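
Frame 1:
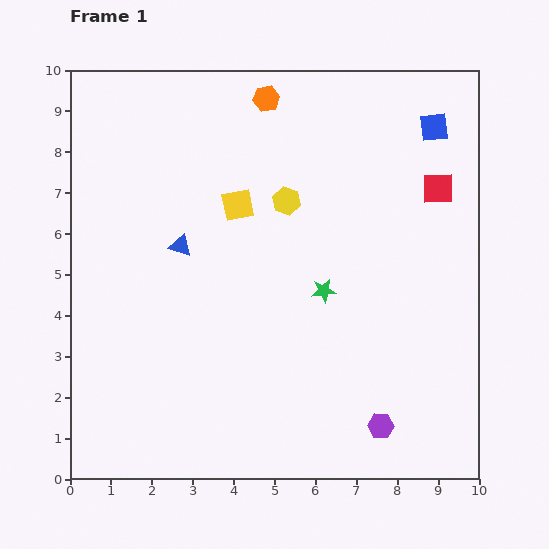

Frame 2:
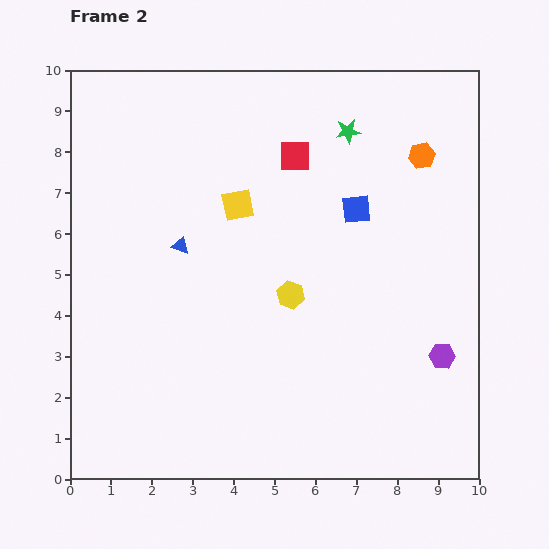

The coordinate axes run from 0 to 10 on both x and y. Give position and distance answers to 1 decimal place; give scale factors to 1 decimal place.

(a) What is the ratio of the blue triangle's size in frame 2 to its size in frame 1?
0.8×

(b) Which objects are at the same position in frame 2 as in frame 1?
the yellow square, the blue triangle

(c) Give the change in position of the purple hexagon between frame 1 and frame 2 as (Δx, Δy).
(1.5, 1.7)

The purple hexagon was at (7.6, 1.3) in frame 1 and (9.1, 3.0) in frame 2.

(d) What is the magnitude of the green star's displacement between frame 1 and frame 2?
3.9

The green star moved from (6.2, 4.6) to (6.8, 8.5), a distance of √(0.6² + 3.9²) ≈ 3.9.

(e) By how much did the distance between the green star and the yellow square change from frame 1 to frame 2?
+0.2

Distance in frame 1: 3.0. Distance in frame 2: 3.2.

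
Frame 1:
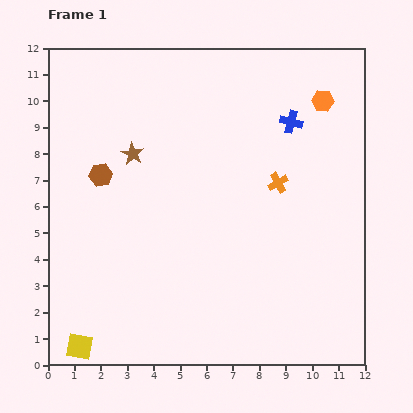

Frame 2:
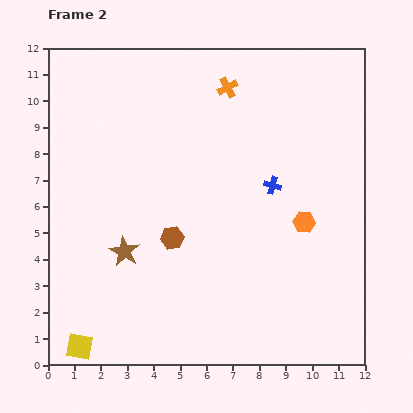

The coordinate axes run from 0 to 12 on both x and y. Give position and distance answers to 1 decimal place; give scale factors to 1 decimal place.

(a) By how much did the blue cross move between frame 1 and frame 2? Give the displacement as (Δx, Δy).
(-0.7, -2.4)

The blue cross was at (9.2, 9.2) in frame 1 and (8.5, 6.8) in frame 2.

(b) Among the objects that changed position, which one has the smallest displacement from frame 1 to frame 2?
the blue cross

(moved 2.5)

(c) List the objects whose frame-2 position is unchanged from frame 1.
the yellow square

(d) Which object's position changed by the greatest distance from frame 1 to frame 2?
the orange hexagon

(moved 4.7; next 4.1)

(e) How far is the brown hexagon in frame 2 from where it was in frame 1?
3.6

The brown hexagon moved from (2.0, 7.2) to (4.7, 4.8), a distance of √(2.7² + 2.4²) ≈ 3.6.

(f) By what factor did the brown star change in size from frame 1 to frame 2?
1.3×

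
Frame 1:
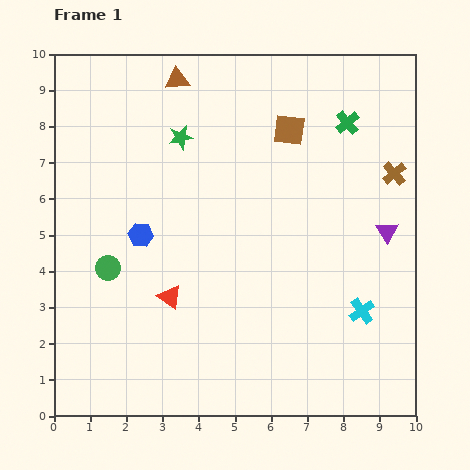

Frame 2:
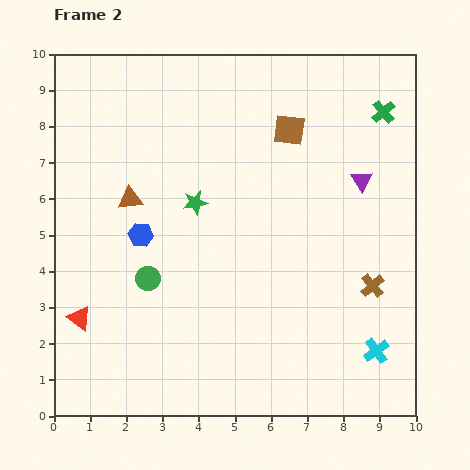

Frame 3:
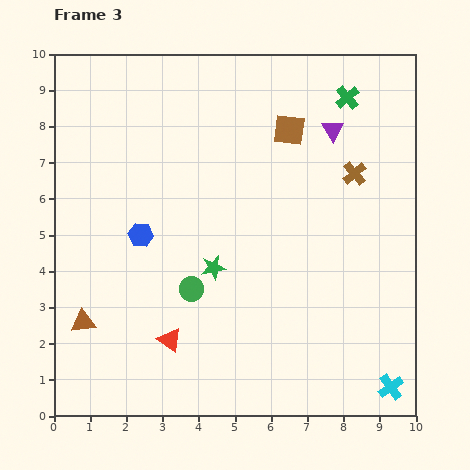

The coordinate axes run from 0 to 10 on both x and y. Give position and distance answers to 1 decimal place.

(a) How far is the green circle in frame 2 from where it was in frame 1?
1.1

The green circle moved from (1.5, 4.1) to (2.6, 3.8), a distance of √(1.1² + 0.3²) ≈ 1.1.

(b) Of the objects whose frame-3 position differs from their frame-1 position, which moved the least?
the green cross

(moved 0.7)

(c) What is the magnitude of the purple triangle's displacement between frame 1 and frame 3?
3.2

The purple triangle moved from (9.2, 5.1) to (7.7, 7.9), a distance of √(1.5² + 2.8²) ≈ 3.2.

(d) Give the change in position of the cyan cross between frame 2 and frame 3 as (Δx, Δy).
(0.4, -1.0)

The cyan cross was at (8.9, 1.8) in frame 2 and (9.3, 0.8) in frame 3.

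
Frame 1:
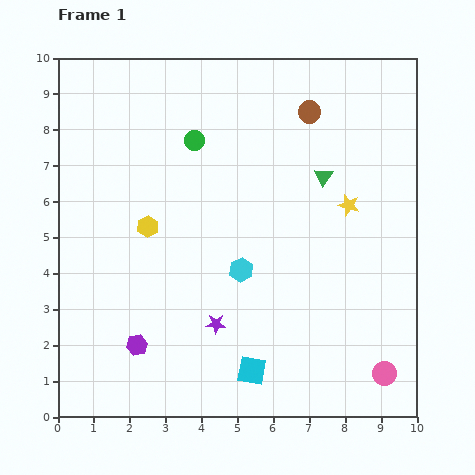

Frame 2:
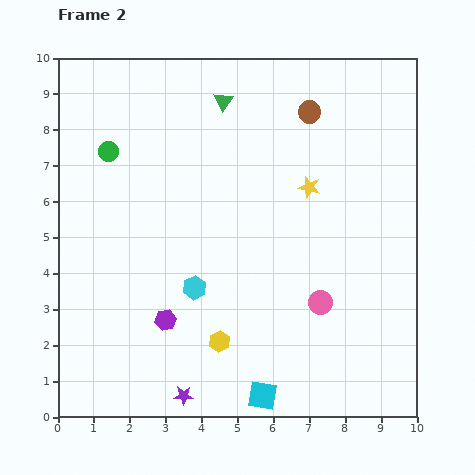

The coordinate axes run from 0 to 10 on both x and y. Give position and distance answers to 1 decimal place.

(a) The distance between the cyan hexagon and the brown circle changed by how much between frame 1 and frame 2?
+1.1

Distance in frame 1: 4.8. Distance in frame 2: 5.9.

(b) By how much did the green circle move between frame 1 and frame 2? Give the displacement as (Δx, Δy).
(-2.4, -0.3)

The green circle was at (3.8, 7.7) in frame 1 and (1.4, 7.4) in frame 2.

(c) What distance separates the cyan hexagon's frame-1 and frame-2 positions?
1.4

The cyan hexagon moved from (5.1, 4.1) to (3.8, 3.6), a distance of √(1.3² + 0.5²) ≈ 1.4.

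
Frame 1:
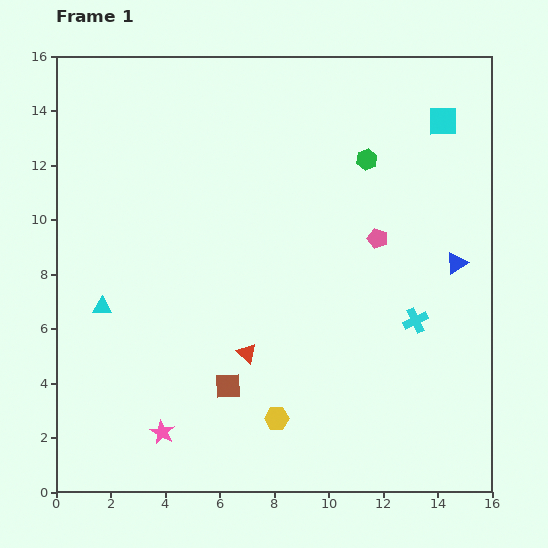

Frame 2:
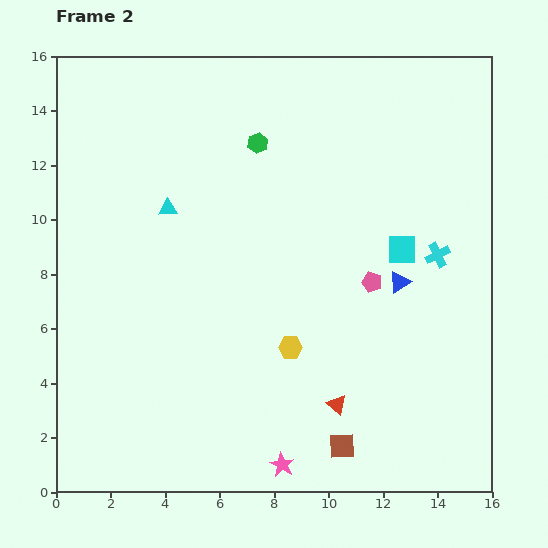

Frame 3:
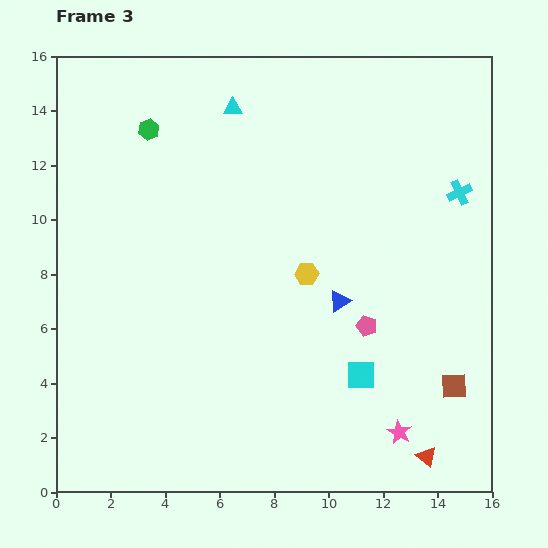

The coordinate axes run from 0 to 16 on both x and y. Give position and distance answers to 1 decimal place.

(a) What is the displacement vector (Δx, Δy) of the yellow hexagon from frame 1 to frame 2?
(0.5, 2.6)

The yellow hexagon was at (8.1, 2.7) in frame 1 and (8.6, 5.3) in frame 2.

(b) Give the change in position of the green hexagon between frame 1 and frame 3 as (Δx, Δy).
(-8.0, 1.1)

The green hexagon was at (11.4, 12.2) in frame 1 and (3.4, 13.3) in frame 3.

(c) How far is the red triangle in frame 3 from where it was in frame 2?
3.8

The red triangle moved from (10.3, 3.2) to (13.6, 1.3), a distance of √(3.3² + 1.9²) ≈ 3.8.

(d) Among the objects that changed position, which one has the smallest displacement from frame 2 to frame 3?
the pink pentagon

(moved 1.6)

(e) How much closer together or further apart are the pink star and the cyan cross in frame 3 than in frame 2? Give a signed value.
-0.5

Distance in frame 2: 9.6. Distance in frame 3: 9.1.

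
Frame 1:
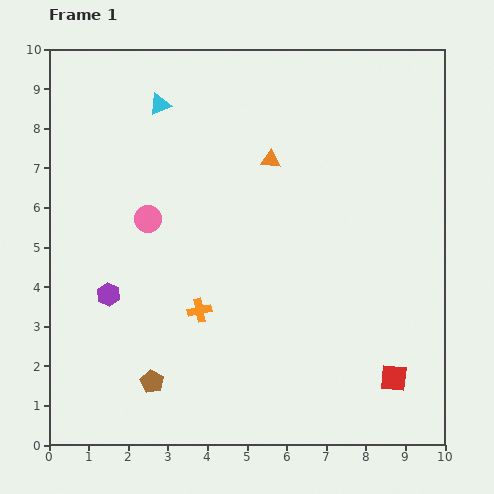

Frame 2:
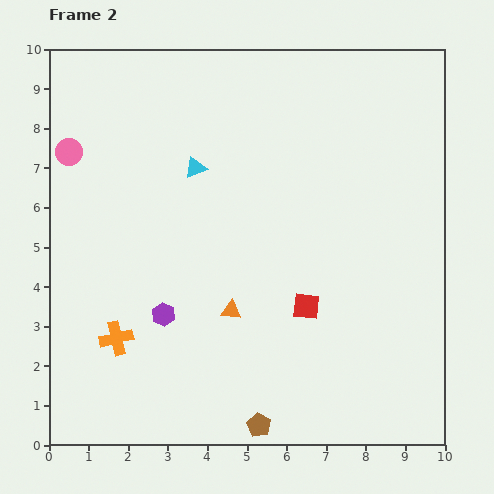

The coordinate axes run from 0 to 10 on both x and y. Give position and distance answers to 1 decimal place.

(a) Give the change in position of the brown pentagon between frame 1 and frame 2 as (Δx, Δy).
(2.7, -1.1)

The brown pentagon was at (2.6, 1.6) in frame 1 and (5.3, 0.5) in frame 2.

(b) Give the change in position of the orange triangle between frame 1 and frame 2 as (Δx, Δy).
(-1.0, -3.8)

The orange triangle was at (5.6, 7.2) in frame 1 and (4.6, 3.4) in frame 2.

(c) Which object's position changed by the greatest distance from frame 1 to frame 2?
the orange triangle

(moved 3.9; next 2.9)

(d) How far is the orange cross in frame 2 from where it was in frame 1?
2.2

The orange cross moved from (3.8, 3.4) to (1.7, 2.7), a distance of √(2.1² + 0.7²) ≈ 2.2.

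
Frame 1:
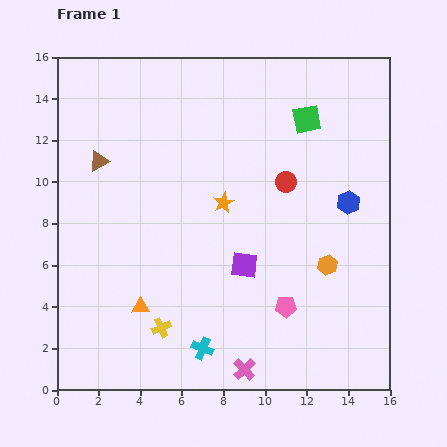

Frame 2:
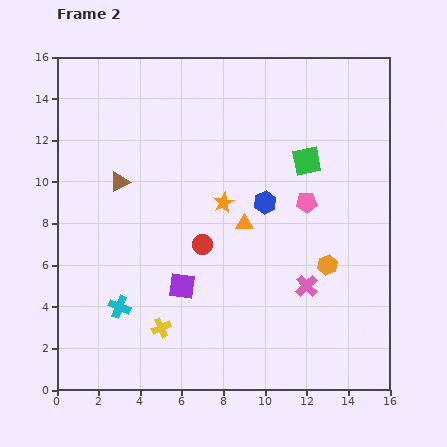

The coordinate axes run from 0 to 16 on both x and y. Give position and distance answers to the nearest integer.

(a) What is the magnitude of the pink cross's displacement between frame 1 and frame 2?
5

The pink cross moved from (9, 1) to (12, 5), a distance of √(3² + 4²) ≈ 5.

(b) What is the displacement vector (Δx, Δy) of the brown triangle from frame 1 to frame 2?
(1, -1)

The brown triangle was at (2, 11) in frame 1 and (3, 10) in frame 2.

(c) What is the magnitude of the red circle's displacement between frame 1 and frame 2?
5

The red circle moved from (11, 10) to (7, 7), a distance of √(4² + 3²) ≈ 5.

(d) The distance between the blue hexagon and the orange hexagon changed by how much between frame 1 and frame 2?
+1

Distance in frame 1: 3. Distance in frame 2: 4.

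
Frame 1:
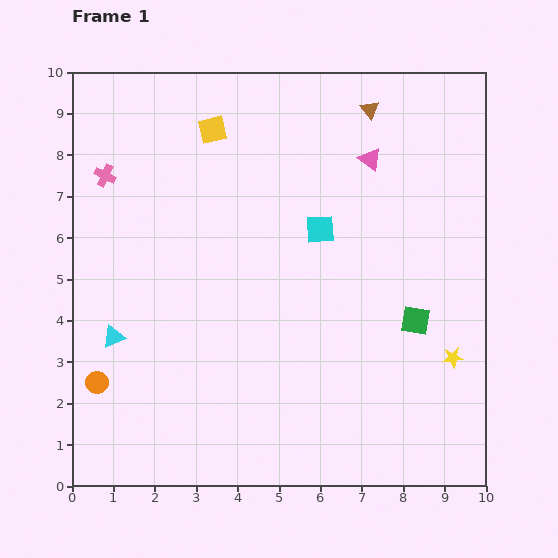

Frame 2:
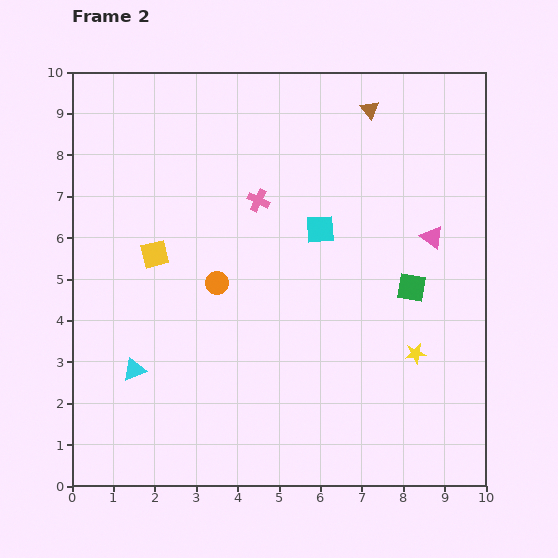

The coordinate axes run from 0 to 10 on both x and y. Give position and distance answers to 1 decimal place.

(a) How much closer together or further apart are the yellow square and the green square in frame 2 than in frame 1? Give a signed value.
-0.4

Distance in frame 1: 6.7. Distance in frame 2: 6.3.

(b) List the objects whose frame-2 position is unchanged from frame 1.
the cyan square, the brown triangle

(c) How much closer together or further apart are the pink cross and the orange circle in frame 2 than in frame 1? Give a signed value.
-2.8

Distance in frame 1: 5.0. Distance in frame 2: 2.2.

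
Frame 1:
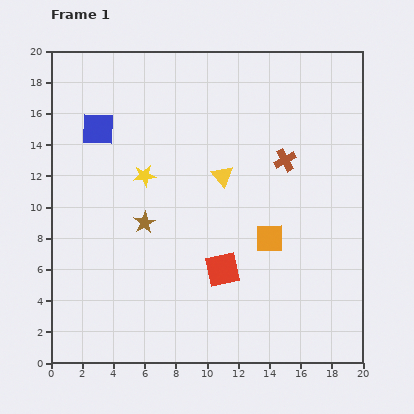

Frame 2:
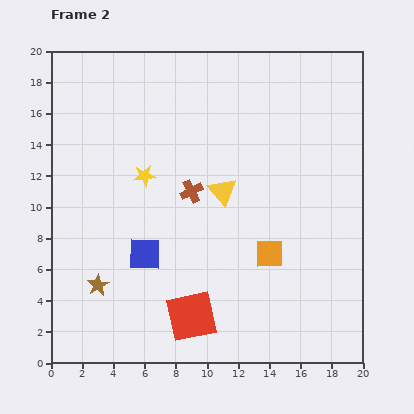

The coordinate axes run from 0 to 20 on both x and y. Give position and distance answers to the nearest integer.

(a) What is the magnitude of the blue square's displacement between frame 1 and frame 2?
9

The blue square moved from (3, 15) to (6, 7), a distance of √(3² + 8²) ≈ 9.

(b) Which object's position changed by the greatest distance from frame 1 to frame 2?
the blue square

(moved 9; next 6)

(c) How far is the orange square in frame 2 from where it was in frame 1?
1

The orange square moved from (14, 8) to (14, 7), a distance of √(0² + 1²) ≈ 1.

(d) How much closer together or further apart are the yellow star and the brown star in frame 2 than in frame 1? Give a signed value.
+5

Distance in frame 1: 3. Distance in frame 2: 8.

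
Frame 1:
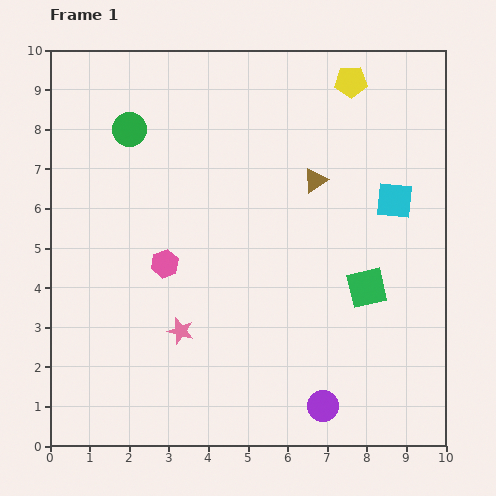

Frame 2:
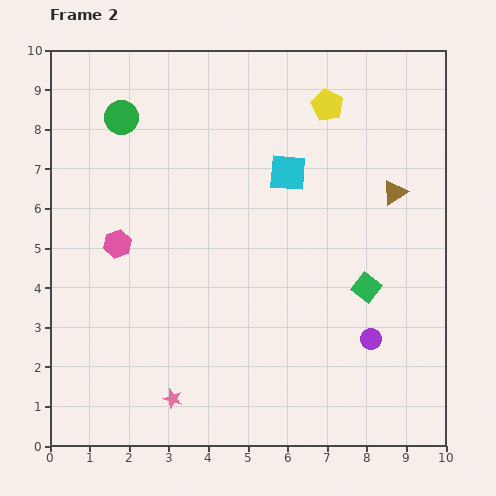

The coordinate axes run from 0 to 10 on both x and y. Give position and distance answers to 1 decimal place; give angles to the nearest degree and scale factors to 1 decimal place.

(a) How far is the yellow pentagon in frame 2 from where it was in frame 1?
0.8

The yellow pentagon moved from (7.6, 9.2) to (7.0, 8.6), a distance of √(0.6² + 0.6²) ≈ 0.8.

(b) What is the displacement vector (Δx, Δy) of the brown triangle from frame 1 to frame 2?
(2.0, -0.3)

The brown triangle was at (6.7, 6.7) in frame 1 and (8.7, 6.4) in frame 2.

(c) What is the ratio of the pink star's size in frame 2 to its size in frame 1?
0.7×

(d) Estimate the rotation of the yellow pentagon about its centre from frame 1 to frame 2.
28° clockwise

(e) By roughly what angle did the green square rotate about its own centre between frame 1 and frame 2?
39° counter-clockwise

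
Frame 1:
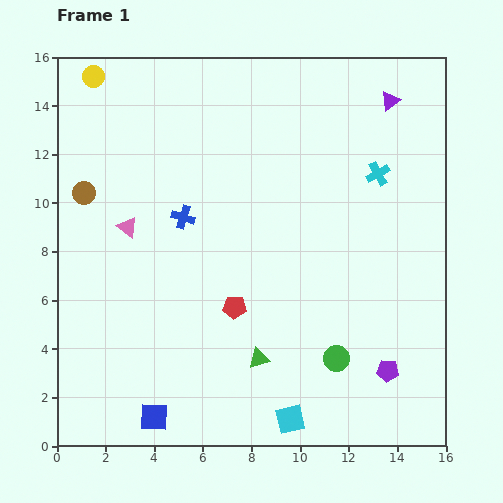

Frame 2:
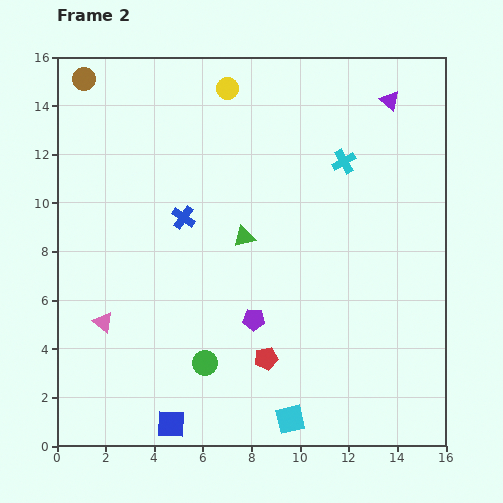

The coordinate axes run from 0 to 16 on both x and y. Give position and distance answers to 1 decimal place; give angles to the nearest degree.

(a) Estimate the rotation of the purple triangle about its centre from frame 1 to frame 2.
43° counter-clockwise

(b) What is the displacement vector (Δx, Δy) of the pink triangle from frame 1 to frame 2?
(-1.0, -3.9)

The pink triangle was at (2.9, 9.0) in frame 1 and (1.9, 5.1) in frame 2.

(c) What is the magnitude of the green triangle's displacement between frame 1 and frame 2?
5.0

The green triangle moved from (8.3, 3.6) to (7.7, 8.6), a distance of √(0.6² + 5.0²) ≈ 5.0.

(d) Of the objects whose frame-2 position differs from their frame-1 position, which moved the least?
the blue square

(moved 0.8)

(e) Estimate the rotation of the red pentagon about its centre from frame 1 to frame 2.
15° counter-clockwise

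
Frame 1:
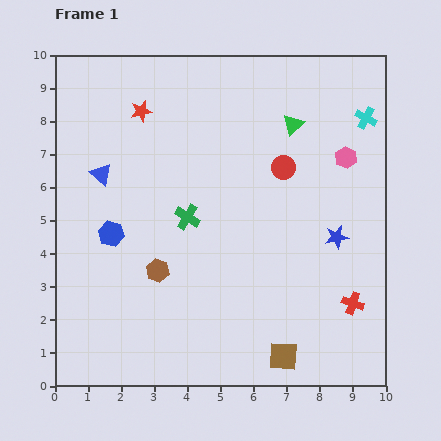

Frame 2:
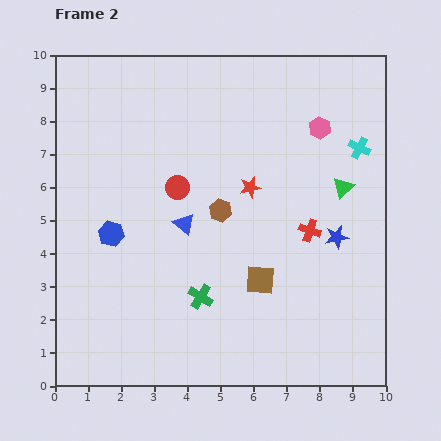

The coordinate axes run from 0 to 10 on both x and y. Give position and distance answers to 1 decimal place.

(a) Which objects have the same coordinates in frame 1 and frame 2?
the blue hexagon, the blue star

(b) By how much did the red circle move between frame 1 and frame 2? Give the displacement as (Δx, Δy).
(-3.2, -0.6)

The red circle was at (6.9, 6.6) in frame 1 and (3.7, 6.0) in frame 2.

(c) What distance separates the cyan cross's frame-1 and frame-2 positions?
0.9

The cyan cross moved from (9.4, 8.1) to (9.2, 7.2), a distance of √(0.2² + 0.9²) ≈ 0.9.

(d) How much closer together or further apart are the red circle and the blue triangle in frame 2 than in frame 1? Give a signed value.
-4.4

Distance in frame 1: 5.5. Distance in frame 2: 1.1.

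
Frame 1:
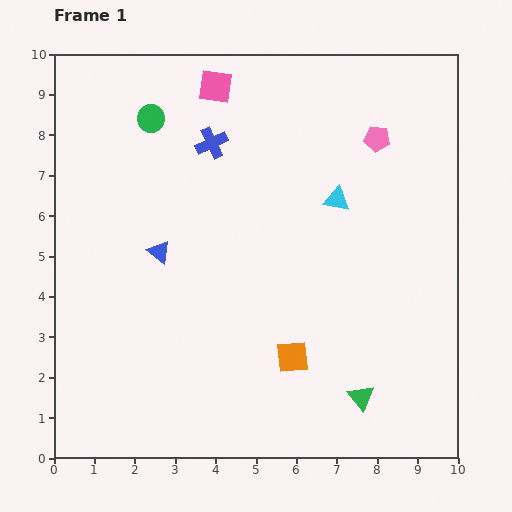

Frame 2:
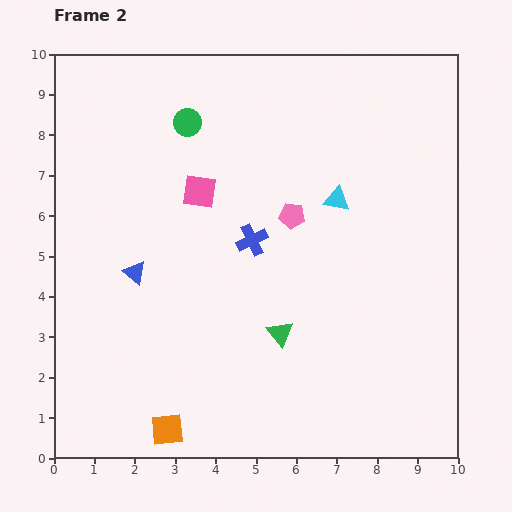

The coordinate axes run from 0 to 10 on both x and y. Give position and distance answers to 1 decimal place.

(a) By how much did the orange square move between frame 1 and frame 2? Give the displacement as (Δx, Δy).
(-3.1, -1.8)

The orange square was at (5.9, 2.5) in frame 1 and (2.8, 0.7) in frame 2.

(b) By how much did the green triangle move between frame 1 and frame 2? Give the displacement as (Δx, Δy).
(-2.0, 1.6)

The green triangle was at (7.6, 1.5) in frame 1 and (5.6, 3.1) in frame 2.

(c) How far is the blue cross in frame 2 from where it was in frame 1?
2.6

The blue cross moved from (3.9, 7.8) to (4.9, 5.4), a distance of √(1.0² + 2.4²) ≈ 2.6.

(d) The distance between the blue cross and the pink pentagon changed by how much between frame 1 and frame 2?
-2.9

Distance in frame 1: 4.1. Distance in frame 2: 1.2.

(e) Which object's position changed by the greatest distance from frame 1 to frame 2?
the orange square

(moved 3.6; next 2.8)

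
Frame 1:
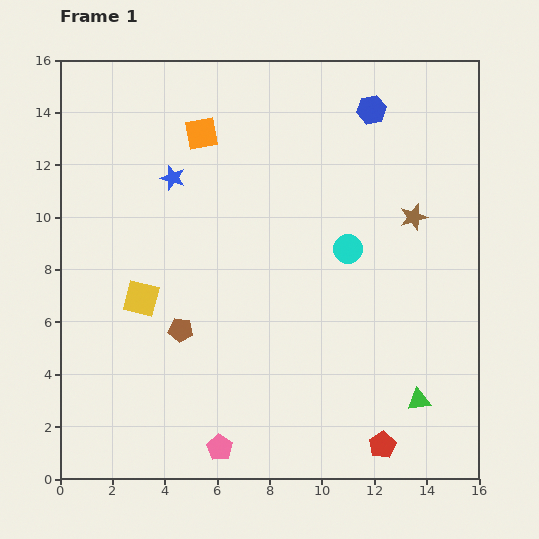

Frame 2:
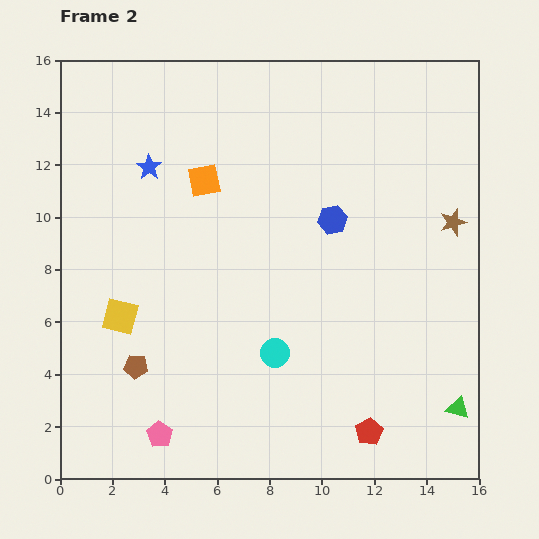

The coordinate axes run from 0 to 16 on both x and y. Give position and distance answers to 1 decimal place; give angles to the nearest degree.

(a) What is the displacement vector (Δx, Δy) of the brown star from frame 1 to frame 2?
(1.5, -0.2)

The brown star was at (13.5, 10.0) in frame 1 and (15.0, 9.8) in frame 2.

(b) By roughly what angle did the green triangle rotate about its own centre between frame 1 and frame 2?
23° clockwise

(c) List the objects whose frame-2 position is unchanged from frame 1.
none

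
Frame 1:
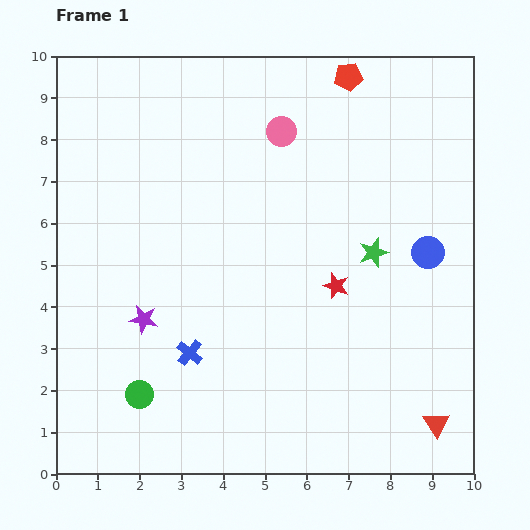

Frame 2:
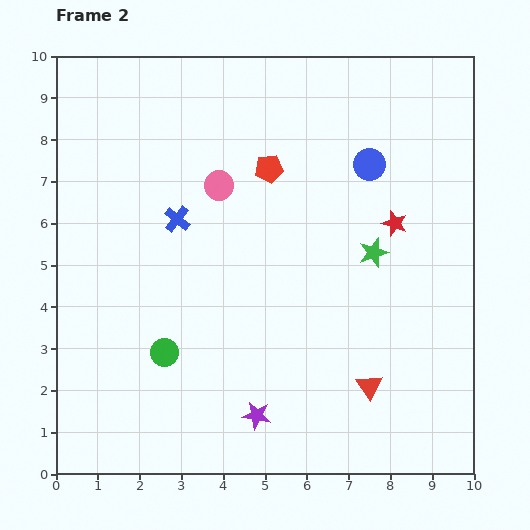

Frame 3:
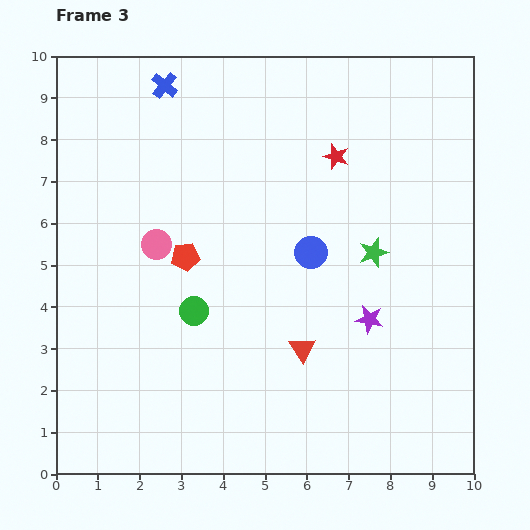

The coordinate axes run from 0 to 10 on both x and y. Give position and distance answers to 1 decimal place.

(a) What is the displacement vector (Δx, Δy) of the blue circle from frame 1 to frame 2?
(-1.4, 2.1)

The blue circle was at (8.9, 5.3) in frame 1 and (7.5, 7.4) in frame 2.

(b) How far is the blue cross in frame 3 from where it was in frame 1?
6.4

The blue cross moved from (3.2, 2.9) to (2.6, 9.3), a distance of √(0.6² + 6.4²) ≈ 6.4.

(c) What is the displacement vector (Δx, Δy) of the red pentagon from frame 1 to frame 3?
(-3.9, -4.3)

The red pentagon was at (7.0, 9.5) in frame 1 and (3.1, 5.2) in frame 3.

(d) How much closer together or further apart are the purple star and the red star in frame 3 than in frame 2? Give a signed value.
-1.7

Distance in frame 2: 5.7. Distance in frame 3: 4.0.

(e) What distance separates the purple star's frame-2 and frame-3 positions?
3.5

The purple star moved from (4.8, 1.4) to (7.5, 3.7), a distance of √(2.7² + 2.3²) ≈ 3.5.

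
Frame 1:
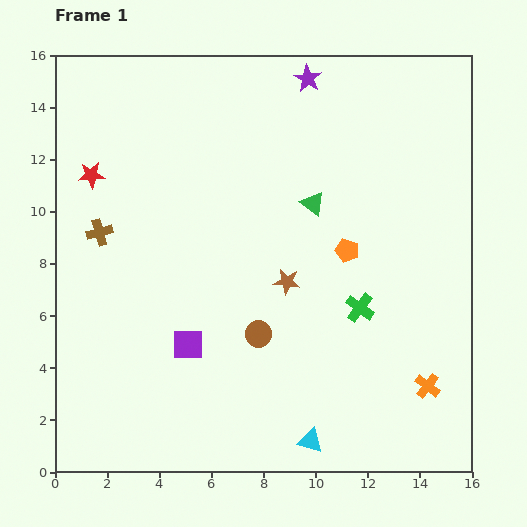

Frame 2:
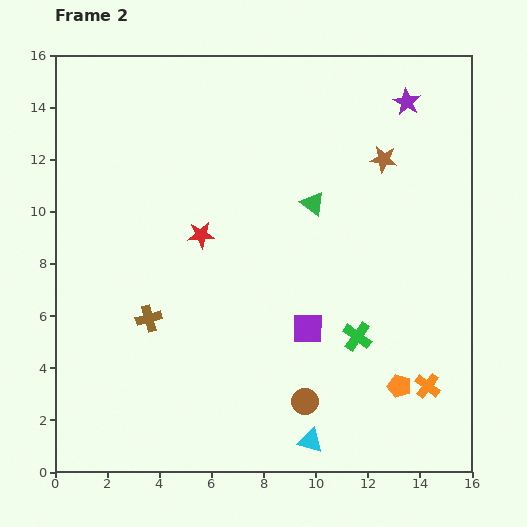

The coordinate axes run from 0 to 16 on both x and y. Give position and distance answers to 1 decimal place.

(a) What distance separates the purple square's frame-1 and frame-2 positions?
4.6

The purple square moved from (5.1, 4.9) to (9.7, 5.5), a distance of √(4.6² + 0.6²) ≈ 4.6.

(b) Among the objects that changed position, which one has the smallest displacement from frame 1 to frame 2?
the green cross

(moved 1.1)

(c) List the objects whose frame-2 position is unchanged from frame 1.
the orange cross, the green triangle, the cyan triangle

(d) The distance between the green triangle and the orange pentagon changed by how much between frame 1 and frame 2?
+5.5

Distance in frame 1: 2.2. Distance in frame 2: 7.7.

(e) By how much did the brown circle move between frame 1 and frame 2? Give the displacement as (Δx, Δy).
(1.8, -2.6)

The brown circle was at (7.8, 5.3) in frame 1 and (9.6, 2.7) in frame 2.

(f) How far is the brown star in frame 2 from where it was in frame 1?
6.0

The brown star moved from (8.9, 7.3) to (12.6, 12.0), a distance of √(3.7² + 4.7²) ≈ 6.0.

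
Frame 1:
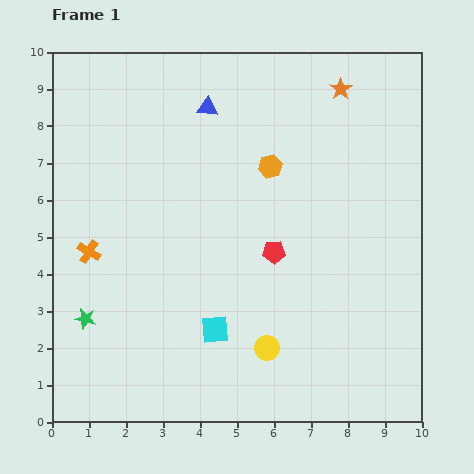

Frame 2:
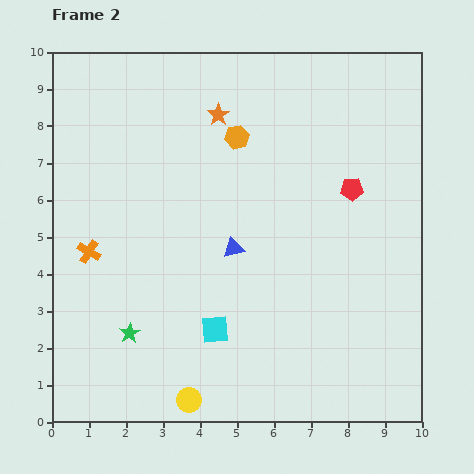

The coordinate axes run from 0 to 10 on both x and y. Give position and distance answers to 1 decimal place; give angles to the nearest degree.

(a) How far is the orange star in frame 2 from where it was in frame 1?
3.4

The orange star moved from (7.8, 9.0) to (4.5, 8.3), a distance of √(3.3² + 0.7²) ≈ 3.4.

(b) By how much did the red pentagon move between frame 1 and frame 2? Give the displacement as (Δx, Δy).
(2.1, 1.7)

The red pentagon was at (6.0, 4.6) in frame 1 and (8.1, 6.3) in frame 2.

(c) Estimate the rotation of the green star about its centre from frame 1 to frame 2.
29° clockwise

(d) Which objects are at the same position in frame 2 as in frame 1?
the orange cross, the cyan square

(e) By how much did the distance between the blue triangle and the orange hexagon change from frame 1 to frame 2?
+0.7

Distance in frame 1: 2.3. Distance in frame 2: 3.0.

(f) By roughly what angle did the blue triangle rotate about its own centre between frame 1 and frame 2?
19° counter-clockwise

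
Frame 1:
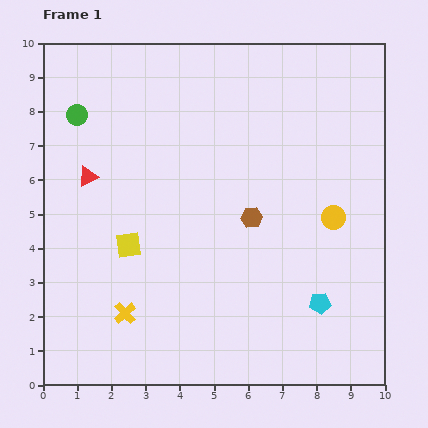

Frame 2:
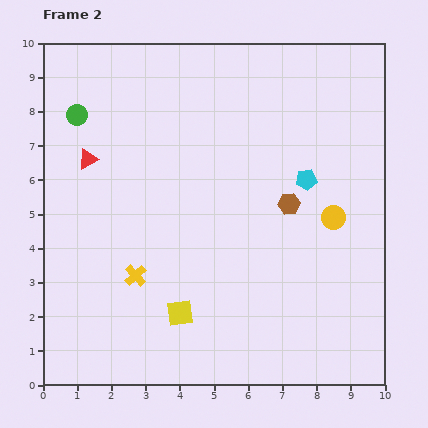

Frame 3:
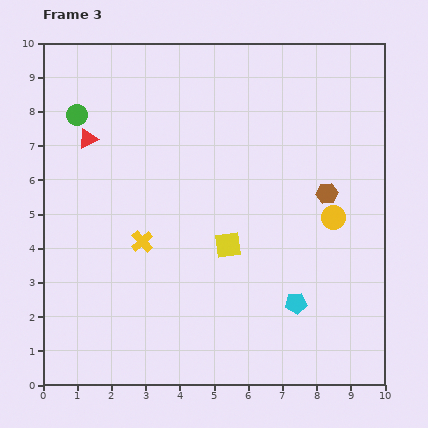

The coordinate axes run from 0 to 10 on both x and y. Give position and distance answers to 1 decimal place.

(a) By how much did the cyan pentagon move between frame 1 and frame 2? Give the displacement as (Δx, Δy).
(-0.4, 3.6)

The cyan pentagon was at (8.1, 2.4) in frame 1 and (7.7, 6.0) in frame 2.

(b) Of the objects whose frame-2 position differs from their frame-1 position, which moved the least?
the red triangle

(moved 0.5)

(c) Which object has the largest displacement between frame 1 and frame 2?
the cyan pentagon

(moved 3.6; next 2.5)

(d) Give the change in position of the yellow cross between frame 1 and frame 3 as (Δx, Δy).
(0.5, 2.1)

The yellow cross was at (2.4, 2.1) in frame 1 and (2.9, 4.2) in frame 3.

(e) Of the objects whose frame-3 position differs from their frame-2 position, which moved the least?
the red triangle

(moved 0.6)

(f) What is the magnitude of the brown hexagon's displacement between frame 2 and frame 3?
1.1

The brown hexagon moved from (7.2, 5.3) to (8.3, 5.6), a distance of √(1.1² + 0.3²) ≈ 1.1.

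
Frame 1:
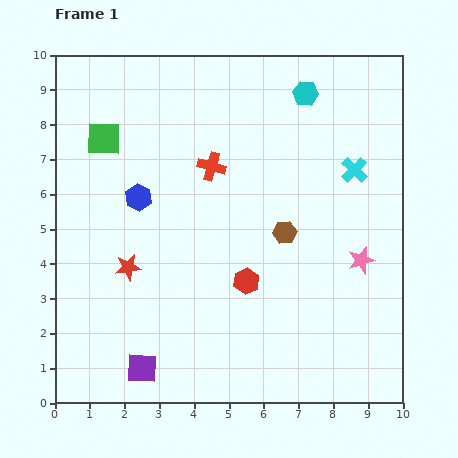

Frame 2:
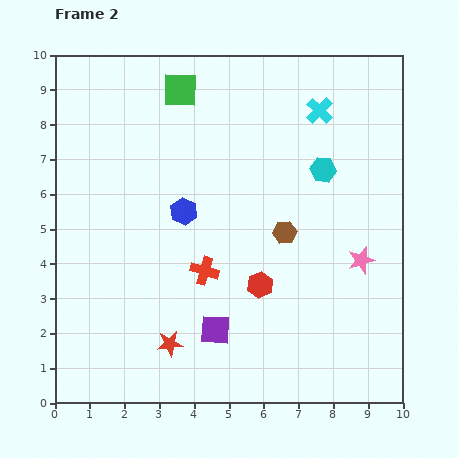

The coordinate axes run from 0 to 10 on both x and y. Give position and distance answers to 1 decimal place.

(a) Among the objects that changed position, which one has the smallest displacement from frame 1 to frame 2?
the red hexagon

(moved 0.4)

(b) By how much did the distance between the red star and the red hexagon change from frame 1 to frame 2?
-0.3

Distance in frame 1: 3.4. Distance in frame 2: 3.1.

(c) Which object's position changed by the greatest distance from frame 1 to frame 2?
the red cross

(moved 3.0; next 2.6)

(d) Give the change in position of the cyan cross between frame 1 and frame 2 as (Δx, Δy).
(-1.0, 1.7)

The cyan cross was at (8.6, 6.7) in frame 1 and (7.6, 8.4) in frame 2.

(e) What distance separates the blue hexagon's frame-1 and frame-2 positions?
1.4

The blue hexagon moved from (2.4, 5.9) to (3.7, 5.5), a distance of √(1.3² + 0.4²) ≈ 1.4.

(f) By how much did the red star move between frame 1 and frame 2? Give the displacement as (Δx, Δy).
(1.2, -2.2)

The red star was at (2.1, 3.9) in frame 1 and (3.3, 1.7) in frame 2.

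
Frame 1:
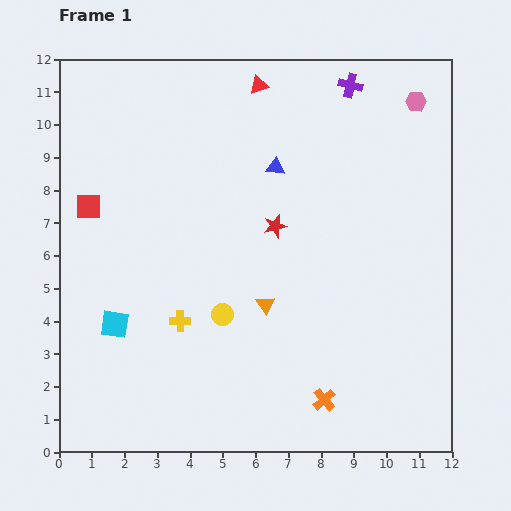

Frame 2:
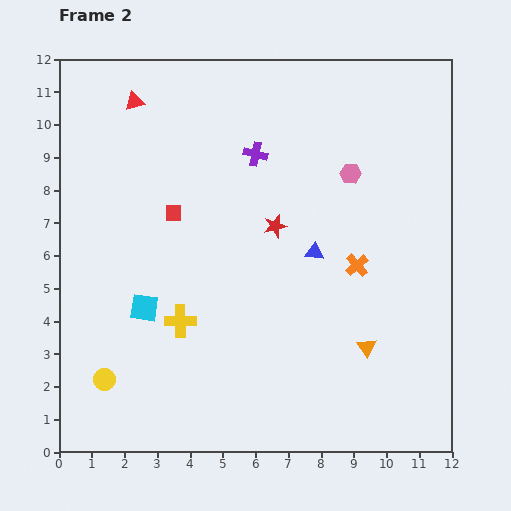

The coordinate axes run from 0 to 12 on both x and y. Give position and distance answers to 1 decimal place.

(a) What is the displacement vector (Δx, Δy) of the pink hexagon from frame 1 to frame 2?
(-2.0, -2.2)

The pink hexagon was at (10.9, 10.7) in frame 1 and (8.9, 8.5) in frame 2.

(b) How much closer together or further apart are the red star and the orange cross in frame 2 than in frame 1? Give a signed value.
-2.7

Distance in frame 1: 5.5. Distance in frame 2: 2.8.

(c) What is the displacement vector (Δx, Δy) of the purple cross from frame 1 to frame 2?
(-2.9, -2.1)

The purple cross was at (8.9, 11.2) in frame 1 and (6.0, 9.1) in frame 2.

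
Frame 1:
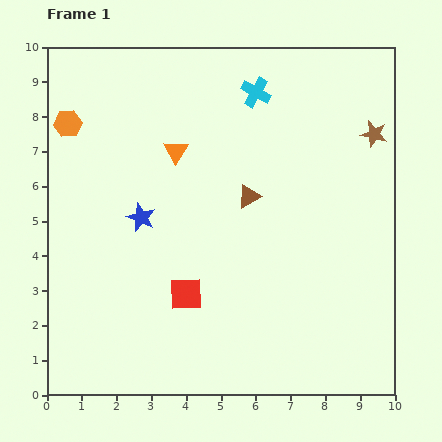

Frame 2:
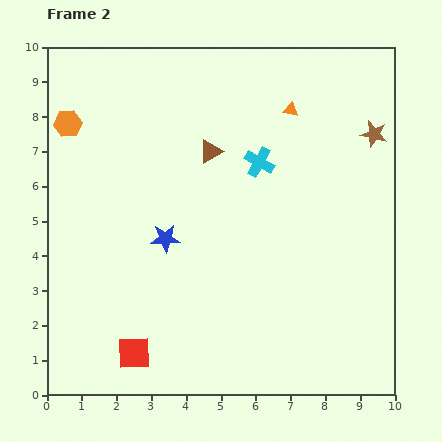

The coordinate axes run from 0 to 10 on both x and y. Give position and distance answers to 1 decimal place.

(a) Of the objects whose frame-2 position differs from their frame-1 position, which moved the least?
the blue star

(moved 0.9)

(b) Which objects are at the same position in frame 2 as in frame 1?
the orange hexagon, the brown star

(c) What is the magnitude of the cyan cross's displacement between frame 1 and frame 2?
2.0

The cyan cross moved from (6.0, 8.7) to (6.1, 6.7), a distance of √(0.1² + 2.0²) ≈ 2.0.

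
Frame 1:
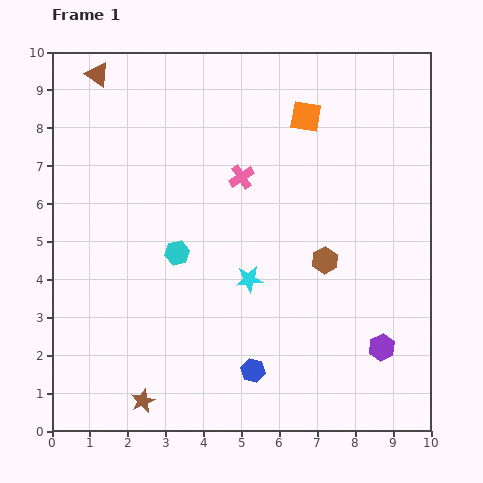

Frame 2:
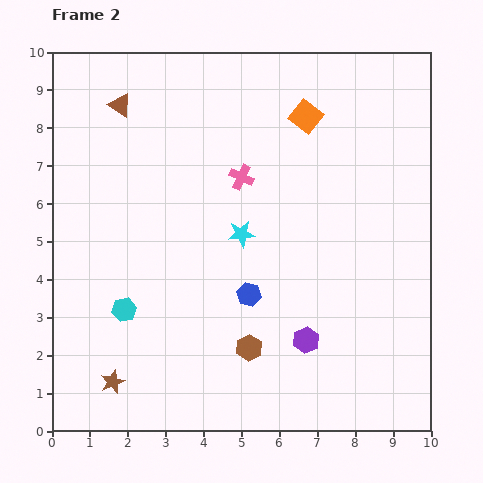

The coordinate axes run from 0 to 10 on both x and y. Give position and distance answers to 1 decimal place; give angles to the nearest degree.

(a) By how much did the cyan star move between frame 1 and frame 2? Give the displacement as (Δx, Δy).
(-0.2, 1.2)

The cyan star was at (5.2, 4.0) in frame 1 and (5.0, 5.2) in frame 2.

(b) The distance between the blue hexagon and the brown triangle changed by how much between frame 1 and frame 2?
-2.8

Distance in frame 1: 8.8. Distance in frame 2: 6.0.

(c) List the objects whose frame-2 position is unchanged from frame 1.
the pink cross, the orange square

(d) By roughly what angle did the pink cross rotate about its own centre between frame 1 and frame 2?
33° counter-clockwise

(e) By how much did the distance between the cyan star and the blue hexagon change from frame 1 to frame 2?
-0.8

Distance in frame 1: 2.4. Distance in frame 2: 1.6.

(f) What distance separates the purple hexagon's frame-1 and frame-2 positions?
2.0

The purple hexagon moved from (8.7, 2.2) to (6.7, 2.4), a distance of √(2.0² + 0.2²) ≈ 2.0.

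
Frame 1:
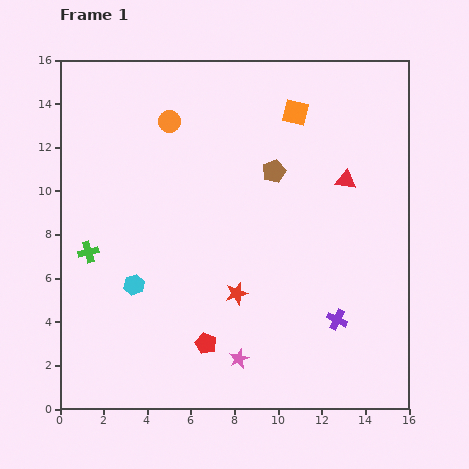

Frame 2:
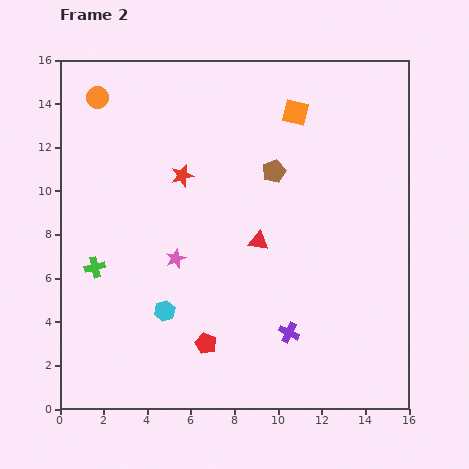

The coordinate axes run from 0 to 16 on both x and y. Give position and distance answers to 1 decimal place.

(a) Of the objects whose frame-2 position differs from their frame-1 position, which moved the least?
the green cross

(moved 0.8)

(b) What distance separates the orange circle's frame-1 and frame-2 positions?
3.5

The orange circle moved from (5.0, 13.2) to (1.7, 14.3), a distance of √(3.3² + 1.1²) ≈ 3.5.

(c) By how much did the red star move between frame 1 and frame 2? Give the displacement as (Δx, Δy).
(-2.5, 5.4)

The red star was at (8.1, 5.3) in frame 1 and (5.6, 10.7) in frame 2.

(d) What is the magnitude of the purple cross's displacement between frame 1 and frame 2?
2.3

The purple cross moved from (12.7, 4.1) to (10.5, 3.5), a distance of √(2.2² + 0.6²) ≈ 2.3.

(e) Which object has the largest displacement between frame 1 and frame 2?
the red star

(moved 6.0; next 5.4)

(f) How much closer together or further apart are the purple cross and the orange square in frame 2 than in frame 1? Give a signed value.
+0.4

Distance in frame 1: 9.7. Distance in frame 2: 10.1.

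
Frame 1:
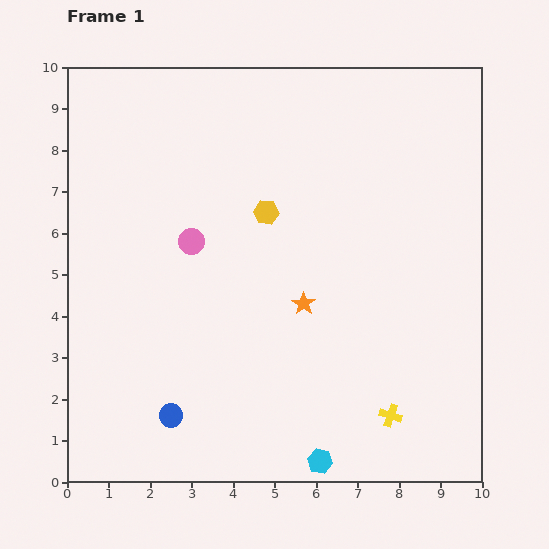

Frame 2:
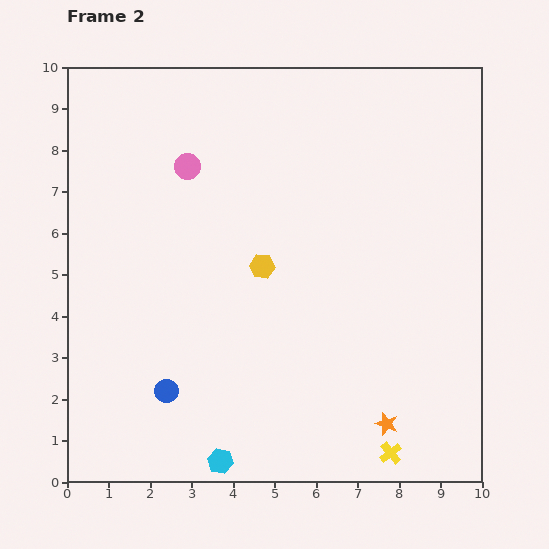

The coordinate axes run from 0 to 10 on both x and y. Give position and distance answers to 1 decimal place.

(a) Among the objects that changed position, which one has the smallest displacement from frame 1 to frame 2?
the blue circle

(moved 0.6)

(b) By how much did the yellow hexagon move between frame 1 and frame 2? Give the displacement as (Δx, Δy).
(-0.1, -1.3)

The yellow hexagon was at (4.8, 6.5) in frame 1 and (4.7, 5.2) in frame 2.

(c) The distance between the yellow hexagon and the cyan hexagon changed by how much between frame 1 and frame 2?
-1.3

Distance in frame 1: 6.1. Distance in frame 2: 4.8.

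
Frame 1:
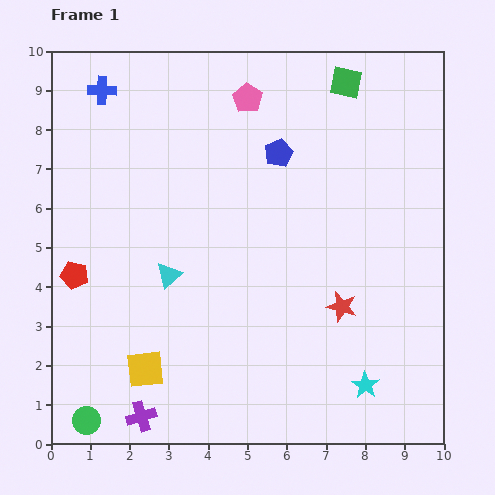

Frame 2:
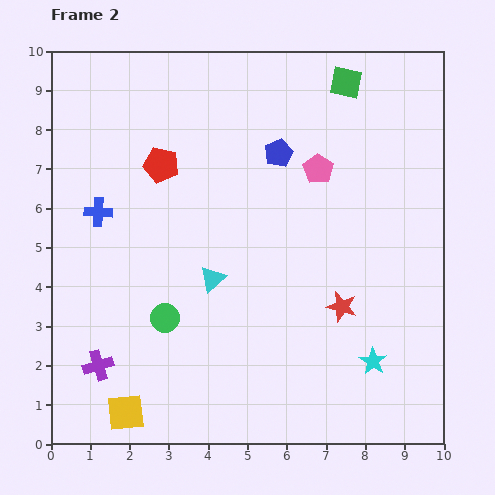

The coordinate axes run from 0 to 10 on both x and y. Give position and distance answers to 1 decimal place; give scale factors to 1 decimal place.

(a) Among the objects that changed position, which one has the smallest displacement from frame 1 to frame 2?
the cyan star

(moved 0.6)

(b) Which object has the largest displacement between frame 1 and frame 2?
the red pentagon

(moved 3.6; next 3.3)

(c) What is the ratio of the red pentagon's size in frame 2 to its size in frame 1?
1.3×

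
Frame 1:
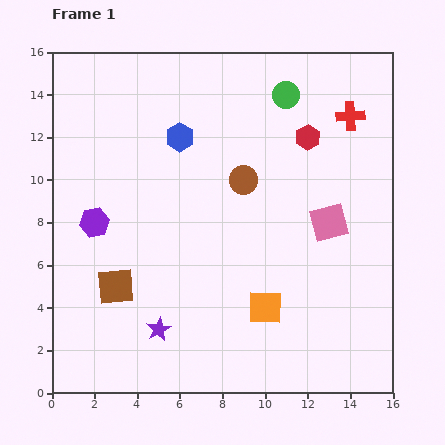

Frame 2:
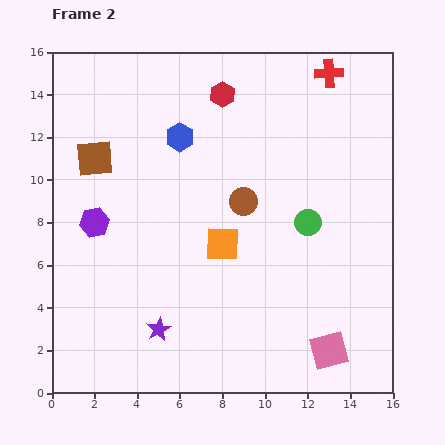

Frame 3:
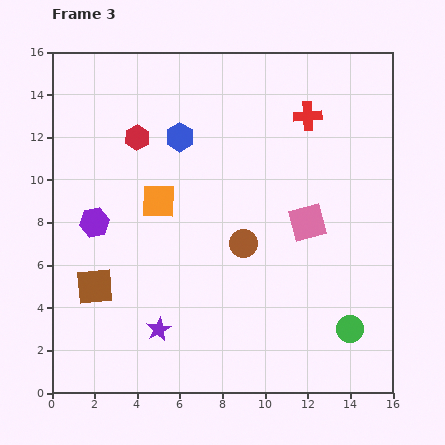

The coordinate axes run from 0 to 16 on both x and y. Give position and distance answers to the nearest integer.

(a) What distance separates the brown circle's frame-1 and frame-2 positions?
1

The brown circle moved from (9, 10) to (9, 9), a distance of √(0² + 1²) ≈ 1.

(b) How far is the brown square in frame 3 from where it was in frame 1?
1

The brown square moved from (3, 5) to (2, 5), a distance of √(1² + 0²) ≈ 1.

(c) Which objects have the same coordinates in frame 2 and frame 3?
the purple star, the blue hexagon, the purple hexagon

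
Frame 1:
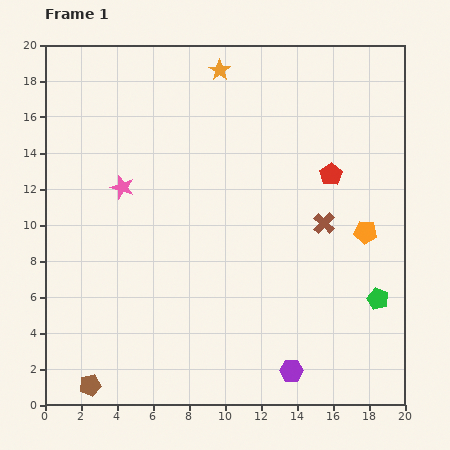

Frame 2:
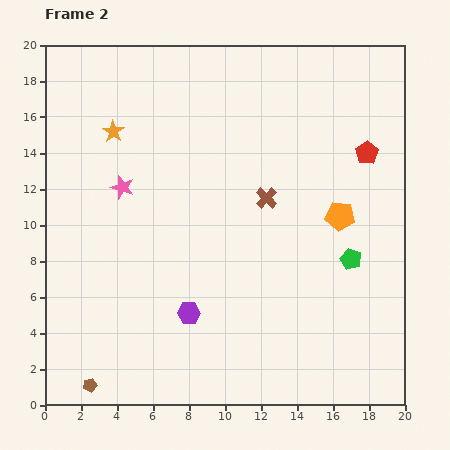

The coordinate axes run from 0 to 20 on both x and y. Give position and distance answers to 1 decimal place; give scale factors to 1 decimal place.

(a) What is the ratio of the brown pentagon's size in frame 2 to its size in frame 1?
0.6×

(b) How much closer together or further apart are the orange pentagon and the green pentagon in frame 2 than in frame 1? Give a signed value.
-1.3

Distance in frame 1: 3.8. Distance in frame 2: 2.5.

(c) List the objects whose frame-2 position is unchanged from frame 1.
the brown pentagon, the pink star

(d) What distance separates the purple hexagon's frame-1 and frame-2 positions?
6.5

The purple hexagon moved from (13.7, 1.9) to (8.0, 5.1), a distance of √(5.7² + 3.2²) ≈ 6.5.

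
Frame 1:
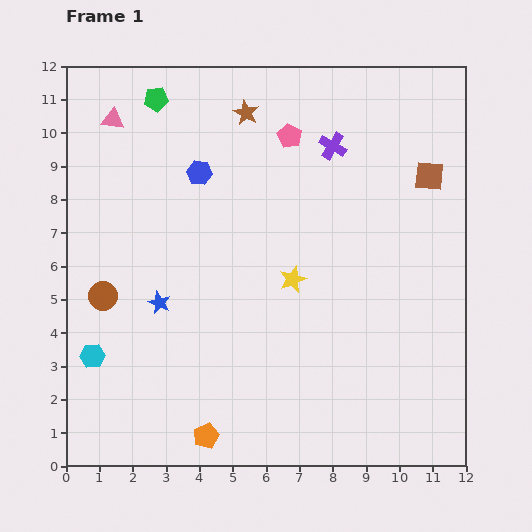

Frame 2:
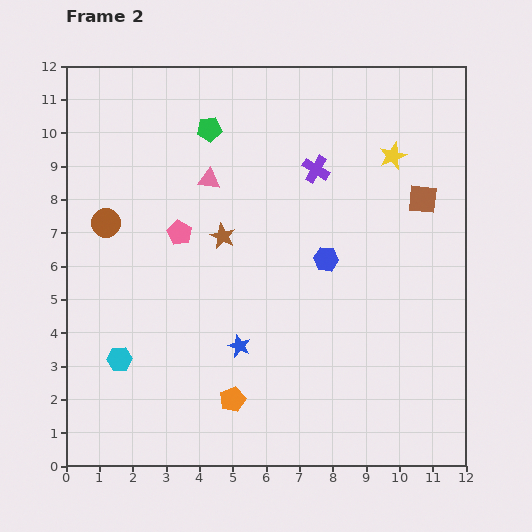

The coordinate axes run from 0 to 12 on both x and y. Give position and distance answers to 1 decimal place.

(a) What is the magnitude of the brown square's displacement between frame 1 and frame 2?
0.7

The brown square moved from (10.9, 8.7) to (10.7, 8.0), a distance of √(0.2² + 0.7²) ≈ 0.7.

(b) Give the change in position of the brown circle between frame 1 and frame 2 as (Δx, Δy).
(0.1, 2.2)

The brown circle was at (1.1, 5.1) in frame 1 and (1.2, 7.3) in frame 2.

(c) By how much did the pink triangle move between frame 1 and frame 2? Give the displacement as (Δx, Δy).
(2.9, -1.8)

The pink triangle was at (1.4, 10.4) in frame 1 and (4.3, 8.6) in frame 2.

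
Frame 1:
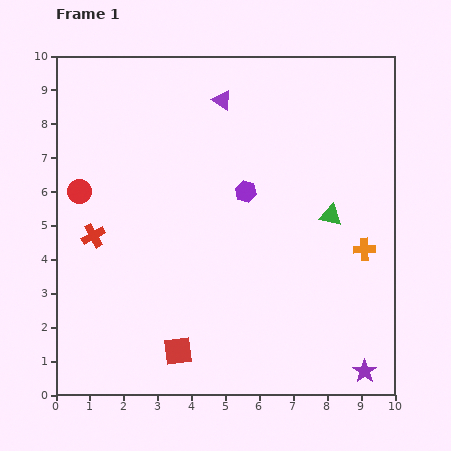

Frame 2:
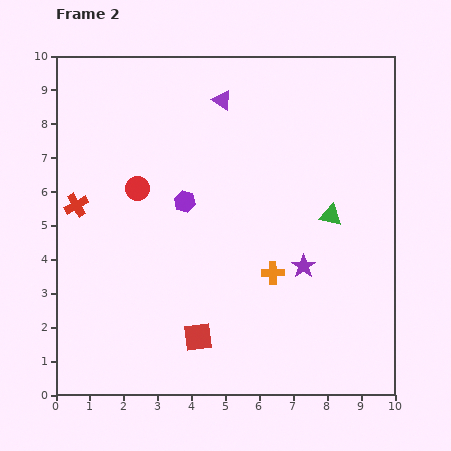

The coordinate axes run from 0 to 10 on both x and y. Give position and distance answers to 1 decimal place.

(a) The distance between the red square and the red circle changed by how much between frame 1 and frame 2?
-0.7

Distance in frame 1: 5.5. Distance in frame 2: 4.8.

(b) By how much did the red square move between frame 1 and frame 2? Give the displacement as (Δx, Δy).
(0.6, 0.4)

The red square was at (3.6, 1.3) in frame 1 and (4.2, 1.7) in frame 2.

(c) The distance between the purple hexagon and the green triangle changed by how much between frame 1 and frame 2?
+1.7

Distance in frame 1: 2.6. Distance in frame 2: 4.3.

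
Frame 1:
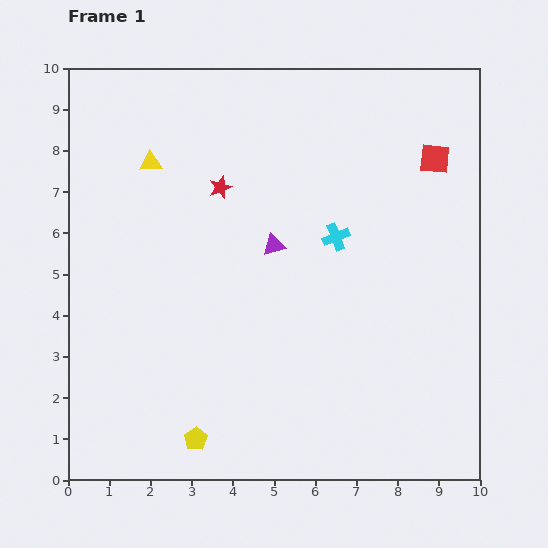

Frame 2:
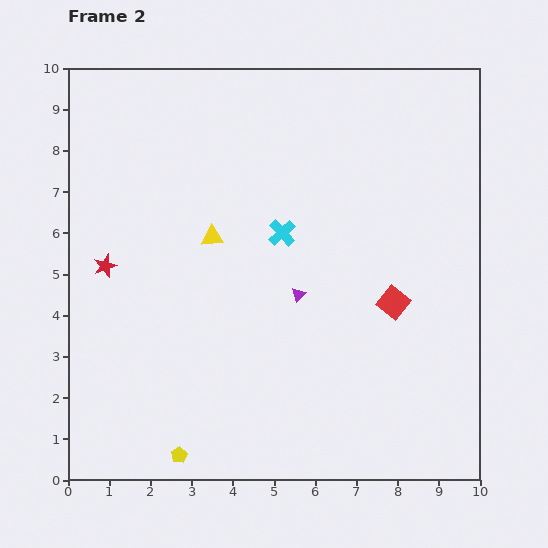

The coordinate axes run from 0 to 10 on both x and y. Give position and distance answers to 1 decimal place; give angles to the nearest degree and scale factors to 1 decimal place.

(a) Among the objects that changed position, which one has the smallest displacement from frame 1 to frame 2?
the yellow pentagon

(moved 0.6)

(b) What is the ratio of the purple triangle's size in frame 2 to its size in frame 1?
0.7×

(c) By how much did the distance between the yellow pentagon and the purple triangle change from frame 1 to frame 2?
-0.2

Distance in frame 1: 5.1. Distance in frame 2: 4.9.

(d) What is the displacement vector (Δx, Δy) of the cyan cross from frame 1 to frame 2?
(-1.3, 0.1)

The cyan cross was at (6.5, 5.9) in frame 1 and (5.2, 6.0) in frame 2.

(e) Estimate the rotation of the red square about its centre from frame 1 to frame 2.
33° clockwise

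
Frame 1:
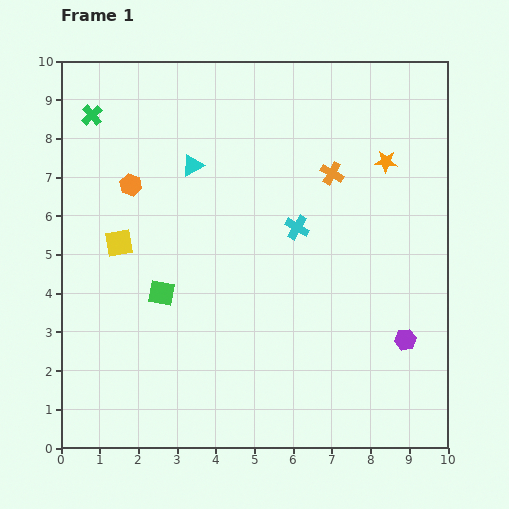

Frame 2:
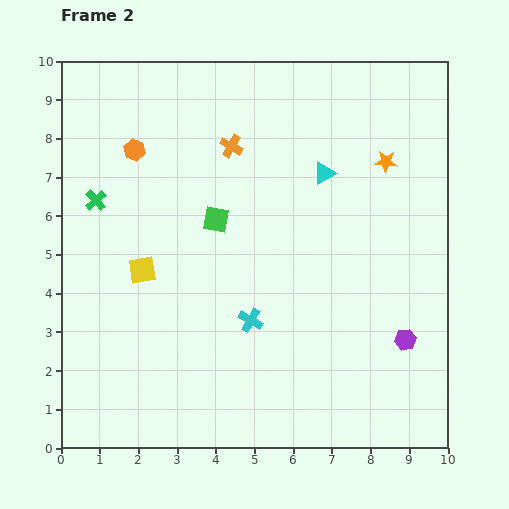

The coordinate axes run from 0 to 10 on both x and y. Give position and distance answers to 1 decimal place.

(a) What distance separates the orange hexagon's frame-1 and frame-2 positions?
0.9

The orange hexagon moved from (1.8, 6.8) to (1.9, 7.7), a distance of √(0.1² + 0.9²) ≈ 0.9.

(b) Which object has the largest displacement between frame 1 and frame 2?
the cyan triangle

(moved 3.4; next 2.7)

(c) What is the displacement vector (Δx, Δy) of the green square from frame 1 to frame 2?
(1.4, 1.9)

The green square was at (2.6, 4.0) in frame 1 and (4.0, 5.9) in frame 2.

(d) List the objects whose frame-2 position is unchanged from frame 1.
the orange star, the purple hexagon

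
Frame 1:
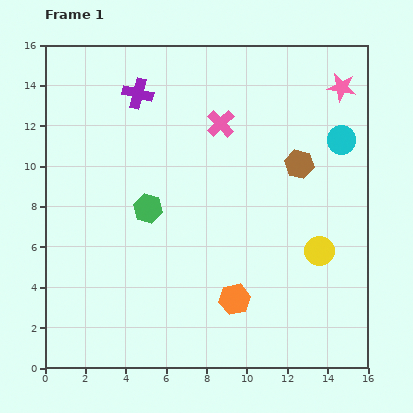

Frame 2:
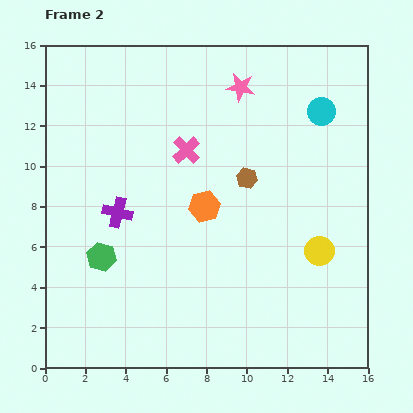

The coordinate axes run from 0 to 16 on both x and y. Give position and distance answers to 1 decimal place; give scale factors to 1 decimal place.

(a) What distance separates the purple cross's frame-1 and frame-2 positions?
6.0

The purple cross moved from (4.6, 13.6) to (3.6, 7.7), a distance of √(1.0² + 5.9²) ≈ 6.0.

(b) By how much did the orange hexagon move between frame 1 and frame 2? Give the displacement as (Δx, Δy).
(-1.5, 4.6)

The orange hexagon was at (9.4, 3.4) in frame 1 and (7.9, 8.0) in frame 2.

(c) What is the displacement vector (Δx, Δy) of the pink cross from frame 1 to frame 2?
(-1.7, -1.3)

The pink cross was at (8.7, 12.1) in frame 1 and (7.0, 10.8) in frame 2.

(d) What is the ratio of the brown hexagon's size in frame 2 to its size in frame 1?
0.7×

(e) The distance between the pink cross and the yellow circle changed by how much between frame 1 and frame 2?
+0.3

Distance in frame 1: 8.0. Distance in frame 2: 8.3.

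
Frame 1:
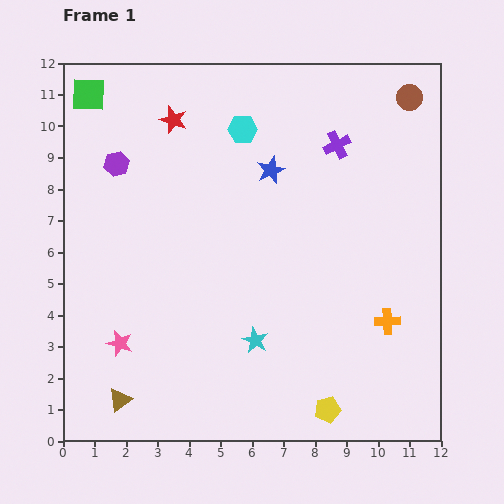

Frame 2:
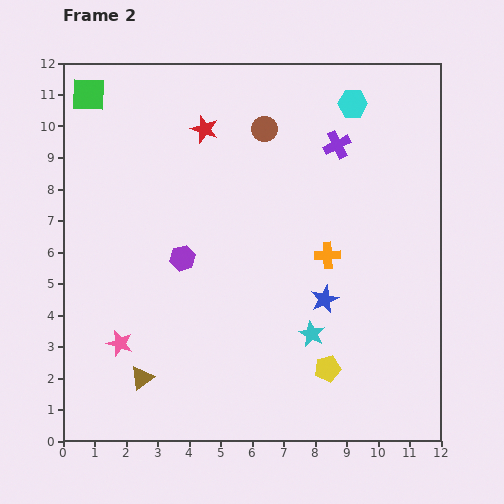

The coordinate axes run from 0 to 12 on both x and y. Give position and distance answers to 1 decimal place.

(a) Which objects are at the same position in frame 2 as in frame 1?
the purple cross, the pink star, the green square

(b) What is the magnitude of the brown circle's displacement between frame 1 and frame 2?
4.7

The brown circle moved from (11.0, 10.9) to (6.4, 9.9), a distance of √(4.6² + 1.0²) ≈ 4.7.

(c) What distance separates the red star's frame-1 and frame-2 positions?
1.0

The red star moved from (3.5, 10.2) to (4.5, 9.9), a distance of √(1.0² + 0.3²) ≈ 1.0.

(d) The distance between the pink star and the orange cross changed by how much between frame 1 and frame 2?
-1.3

Distance in frame 1: 8.5. Distance in frame 2: 7.2.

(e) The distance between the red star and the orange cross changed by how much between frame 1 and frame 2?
-3.7

Distance in frame 1: 9.3. Distance in frame 2: 5.6.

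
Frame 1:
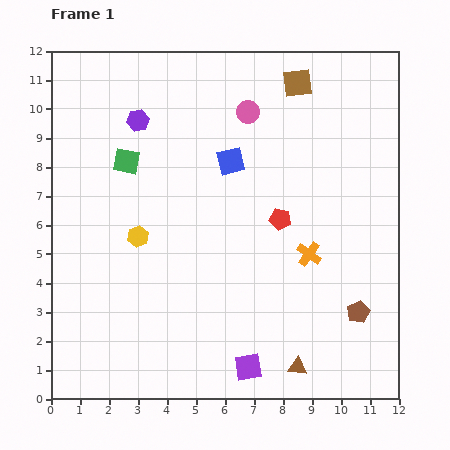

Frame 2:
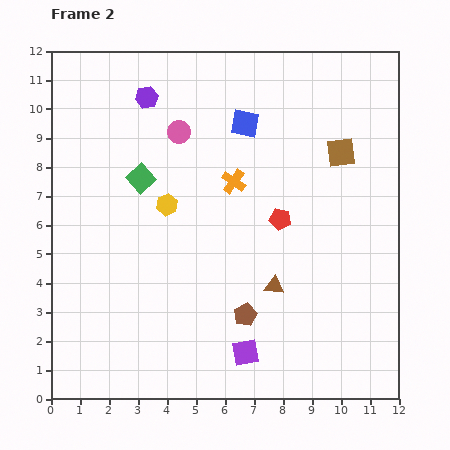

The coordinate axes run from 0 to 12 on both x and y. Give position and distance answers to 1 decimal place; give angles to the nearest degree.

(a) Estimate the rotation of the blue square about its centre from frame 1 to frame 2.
24° clockwise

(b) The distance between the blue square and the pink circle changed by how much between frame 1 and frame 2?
+0.5

Distance in frame 1: 1.8. Distance in frame 2: 2.3.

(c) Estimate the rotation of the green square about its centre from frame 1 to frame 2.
36° clockwise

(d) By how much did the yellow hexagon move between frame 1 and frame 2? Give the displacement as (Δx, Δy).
(1.0, 1.1)

The yellow hexagon was at (3.0, 5.6) in frame 1 and (4.0, 6.7) in frame 2.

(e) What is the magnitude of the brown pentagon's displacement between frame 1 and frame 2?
3.9

The brown pentagon moved from (10.6, 3.0) to (6.7, 2.9), a distance of √(3.9² + 0.1²) ≈ 3.9.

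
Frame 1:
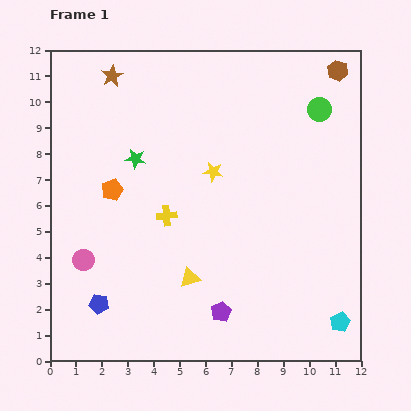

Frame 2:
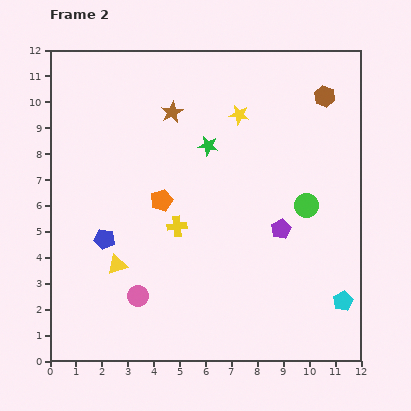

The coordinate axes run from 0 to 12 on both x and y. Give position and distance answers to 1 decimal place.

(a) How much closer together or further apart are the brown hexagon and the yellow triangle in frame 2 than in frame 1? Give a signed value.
+0.5

Distance in frame 1: 9.8. Distance in frame 2: 10.3.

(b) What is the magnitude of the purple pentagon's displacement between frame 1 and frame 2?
3.9

The purple pentagon moved from (6.6, 1.9) to (8.9, 5.1), a distance of √(2.3² + 3.2²) ≈ 3.9.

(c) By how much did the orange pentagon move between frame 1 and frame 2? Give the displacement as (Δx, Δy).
(1.9, -0.4)

The orange pentagon was at (2.4, 6.6) in frame 1 and (4.3, 6.2) in frame 2.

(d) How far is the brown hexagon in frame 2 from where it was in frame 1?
1.1

The brown hexagon moved from (11.1, 11.2) to (10.6, 10.2), a distance of √(0.5² + 1.0²) ≈ 1.1.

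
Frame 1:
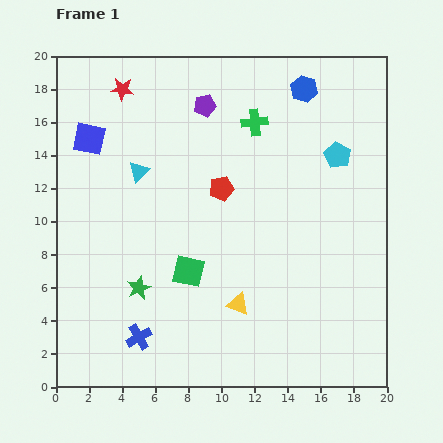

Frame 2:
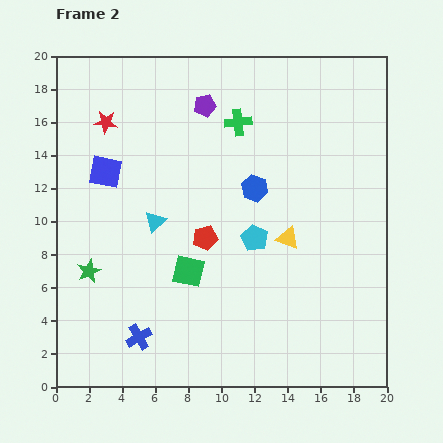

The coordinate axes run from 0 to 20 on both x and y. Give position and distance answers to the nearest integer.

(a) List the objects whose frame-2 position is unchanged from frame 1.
the purple pentagon, the green square, the blue cross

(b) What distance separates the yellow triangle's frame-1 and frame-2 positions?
5

The yellow triangle moved from (11, 5) to (14, 9), a distance of √(3² + 4²) ≈ 5.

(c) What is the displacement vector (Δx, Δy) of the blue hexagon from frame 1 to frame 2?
(-3, -6)

The blue hexagon was at (15, 18) in frame 1 and (12, 12) in frame 2.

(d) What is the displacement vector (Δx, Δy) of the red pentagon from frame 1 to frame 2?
(-1, -3)

The red pentagon was at (10, 12) in frame 1 and (9, 9) in frame 2.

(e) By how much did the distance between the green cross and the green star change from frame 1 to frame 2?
+1

Distance in frame 1: 12. Distance in frame 2: 13.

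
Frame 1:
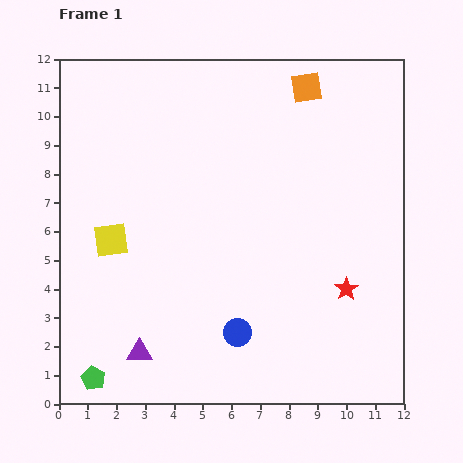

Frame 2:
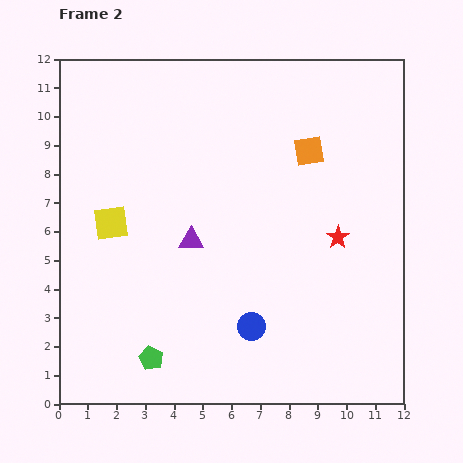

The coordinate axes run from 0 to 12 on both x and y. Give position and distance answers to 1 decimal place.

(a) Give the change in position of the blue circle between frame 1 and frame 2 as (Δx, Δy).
(0.5, 0.2)

The blue circle was at (6.2, 2.5) in frame 1 and (6.7, 2.7) in frame 2.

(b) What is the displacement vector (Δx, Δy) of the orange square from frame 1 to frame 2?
(0.1, -2.2)

The orange square was at (8.6, 11.0) in frame 1 and (8.7, 8.8) in frame 2.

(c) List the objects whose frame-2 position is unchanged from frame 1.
none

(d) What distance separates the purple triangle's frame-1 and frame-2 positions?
4.3

The purple triangle moved from (2.8, 1.8) to (4.6, 5.7), a distance of √(1.8² + 3.9²) ≈ 4.3.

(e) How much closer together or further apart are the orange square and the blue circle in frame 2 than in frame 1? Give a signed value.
-2.4

Distance in frame 1: 8.8. Distance in frame 2: 6.4.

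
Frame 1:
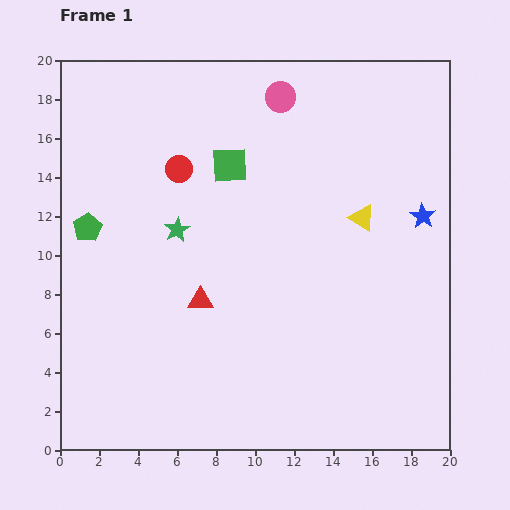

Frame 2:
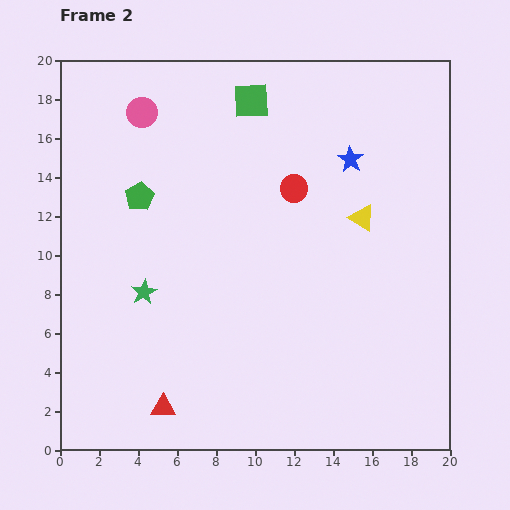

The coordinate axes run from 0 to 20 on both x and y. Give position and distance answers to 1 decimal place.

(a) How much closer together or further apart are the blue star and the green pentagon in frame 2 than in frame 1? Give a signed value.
-6.2

Distance in frame 1: 17.2. Distance in frame 2: 11.0.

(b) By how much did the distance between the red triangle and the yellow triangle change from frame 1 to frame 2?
+4.8

Distance in frame 1: 9.3. Distance in frame 2: 14.1.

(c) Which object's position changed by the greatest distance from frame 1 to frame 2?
the pink circle

(moved 7.1; next 6.0)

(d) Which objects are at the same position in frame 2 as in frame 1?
the yellow triangle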